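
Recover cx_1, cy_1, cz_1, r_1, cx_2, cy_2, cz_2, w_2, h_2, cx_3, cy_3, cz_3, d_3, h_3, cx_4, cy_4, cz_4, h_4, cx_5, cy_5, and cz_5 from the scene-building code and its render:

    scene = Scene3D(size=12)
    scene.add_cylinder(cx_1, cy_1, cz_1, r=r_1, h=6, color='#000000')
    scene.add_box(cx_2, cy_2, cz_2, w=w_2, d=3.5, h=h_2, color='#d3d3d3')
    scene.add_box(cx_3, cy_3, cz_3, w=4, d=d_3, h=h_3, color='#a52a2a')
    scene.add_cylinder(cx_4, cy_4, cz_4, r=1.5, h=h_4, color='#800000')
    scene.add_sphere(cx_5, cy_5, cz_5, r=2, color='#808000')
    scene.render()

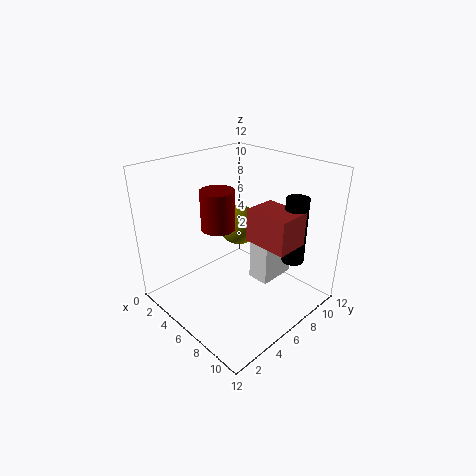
cx_1 = 8.5; cy_1 = 10.5; cz_1 = 3; r_1 = 1; cx_2 = 5.5; cy_2 = 8; cz_2 = 1; w_2 = 2; h_2 = 4.5; cx_3 = 5.5; cy_3 = 7.5; cz_3 = 5; d_3 = 3; h_3 = 3; cx_4 = 3.5; cy_4 = 6; cz_4 = 6; h_4 = 3.5; cx_5 = 2; cy_5 = 10; cz_5 = 4.5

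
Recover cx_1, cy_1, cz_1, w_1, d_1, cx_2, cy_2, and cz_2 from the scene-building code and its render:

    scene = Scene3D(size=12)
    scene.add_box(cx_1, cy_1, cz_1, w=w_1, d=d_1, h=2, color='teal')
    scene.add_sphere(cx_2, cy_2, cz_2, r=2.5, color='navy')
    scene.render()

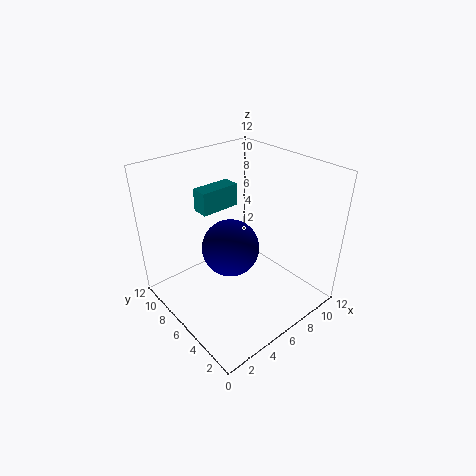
cx_1 = 4.5
cy_1 = 8.5
cz_1 = 7.5
w_1 = 3.5
d_1 = 1.5
cx_2 = 6
cy_2 = 7
cz_2 = 4.5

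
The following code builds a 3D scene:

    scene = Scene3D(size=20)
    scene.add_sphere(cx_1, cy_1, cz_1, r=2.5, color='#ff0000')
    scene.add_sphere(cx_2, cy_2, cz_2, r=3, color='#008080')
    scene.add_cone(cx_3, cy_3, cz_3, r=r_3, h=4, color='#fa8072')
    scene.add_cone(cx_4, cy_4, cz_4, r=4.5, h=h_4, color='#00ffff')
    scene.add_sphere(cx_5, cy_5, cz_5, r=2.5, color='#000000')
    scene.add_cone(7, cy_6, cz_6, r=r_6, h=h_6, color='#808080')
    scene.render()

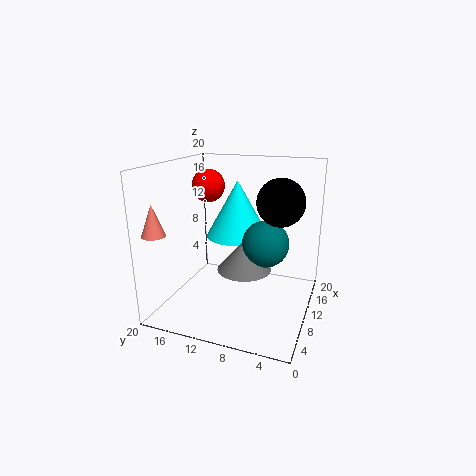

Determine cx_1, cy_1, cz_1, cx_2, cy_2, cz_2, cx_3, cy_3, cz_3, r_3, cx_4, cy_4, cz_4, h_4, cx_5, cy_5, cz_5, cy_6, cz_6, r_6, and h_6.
cx_1 = 14.5; cy_1 = 16.5; cz_1 = 16; cx_2 = 8; cy_2 = 5.5; cz_2 = 10.5; cx_3 = 2; cy_3 = 18; cz_3 = 12; r_3 = 1.5; cx_4 = 12.5; cy_4 = 11; cz_4 = 9.5; h_4 = 8; cx_5 = 2.5; cy_5 = 2.5; cz_5 = 17.5; cy_6 = 8; cz_6 = 7; r_6 = 3.5; h_6 = 4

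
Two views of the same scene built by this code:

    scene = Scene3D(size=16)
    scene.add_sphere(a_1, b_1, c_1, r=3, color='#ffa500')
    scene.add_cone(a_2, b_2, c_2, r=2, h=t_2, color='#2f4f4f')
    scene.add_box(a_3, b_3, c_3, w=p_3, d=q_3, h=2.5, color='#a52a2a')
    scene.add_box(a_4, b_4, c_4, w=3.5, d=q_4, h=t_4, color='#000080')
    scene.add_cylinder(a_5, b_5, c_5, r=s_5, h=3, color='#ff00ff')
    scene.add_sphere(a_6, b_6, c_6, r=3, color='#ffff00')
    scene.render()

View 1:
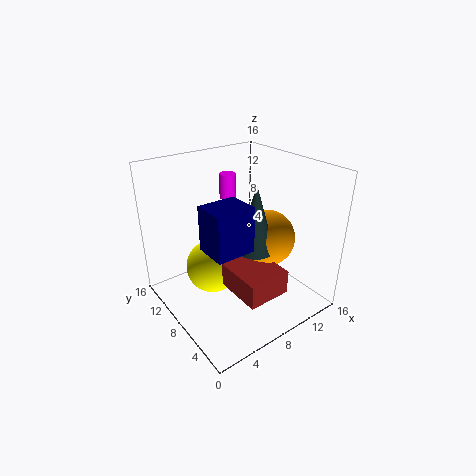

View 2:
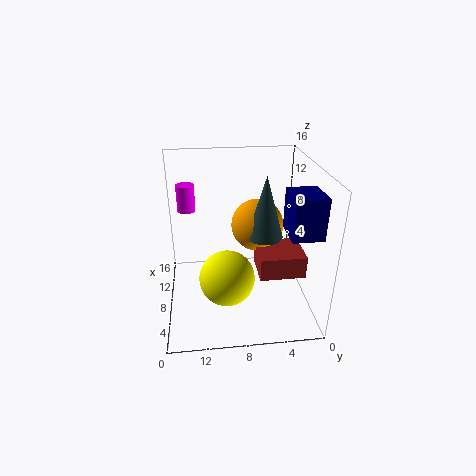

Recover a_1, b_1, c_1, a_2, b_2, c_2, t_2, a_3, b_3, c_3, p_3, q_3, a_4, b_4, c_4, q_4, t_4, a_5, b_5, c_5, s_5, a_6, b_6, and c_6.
a_1 = 10; b_1 = 5.5; c_1 = 8.5; a_2 = 8; b_2 = 5; c_2 = 8; t_2 = 7; a_3 = 4.5; b_3 = 1; c_3 = 4.5; p_3 = 4.5; q_3 = 5; a_4 = 1; b_4 = 1; c_4 = 11; q_4 = 3; t_4 = 4; a_5 = 10.5; b_5 = 13.5; c_5 = 10.5; s_5 = 1; a_6 = 5.5; b_6 = 9.5; c_6 = 4.5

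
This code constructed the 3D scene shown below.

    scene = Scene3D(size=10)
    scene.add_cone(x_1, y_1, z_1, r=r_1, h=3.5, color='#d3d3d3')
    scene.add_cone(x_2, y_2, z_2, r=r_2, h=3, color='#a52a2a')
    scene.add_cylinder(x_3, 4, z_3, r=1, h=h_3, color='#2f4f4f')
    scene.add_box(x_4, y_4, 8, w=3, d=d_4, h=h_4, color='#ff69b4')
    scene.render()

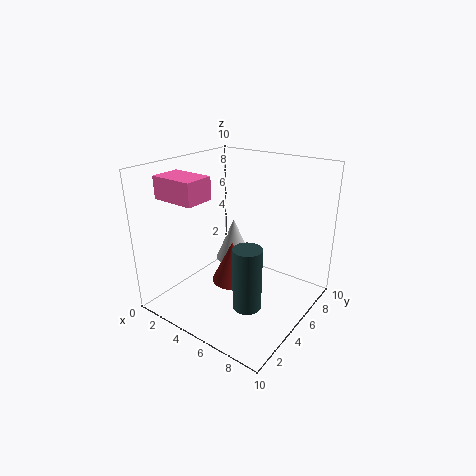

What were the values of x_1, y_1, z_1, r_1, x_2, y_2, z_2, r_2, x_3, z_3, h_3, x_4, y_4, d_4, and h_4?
x_1 = 2; y_1 = 8.5; z_1 = 1; r_1 = 1.5; x_2 = 4.5; y_2 = 5; z_2 = 1.5; r_2 = 1.5; x_3 = 6.5; z_3 = 0.5; h_3 = 4.5; x_4 = 1; y_4 = 1.5; d_4 = 2; h_4 = 1.5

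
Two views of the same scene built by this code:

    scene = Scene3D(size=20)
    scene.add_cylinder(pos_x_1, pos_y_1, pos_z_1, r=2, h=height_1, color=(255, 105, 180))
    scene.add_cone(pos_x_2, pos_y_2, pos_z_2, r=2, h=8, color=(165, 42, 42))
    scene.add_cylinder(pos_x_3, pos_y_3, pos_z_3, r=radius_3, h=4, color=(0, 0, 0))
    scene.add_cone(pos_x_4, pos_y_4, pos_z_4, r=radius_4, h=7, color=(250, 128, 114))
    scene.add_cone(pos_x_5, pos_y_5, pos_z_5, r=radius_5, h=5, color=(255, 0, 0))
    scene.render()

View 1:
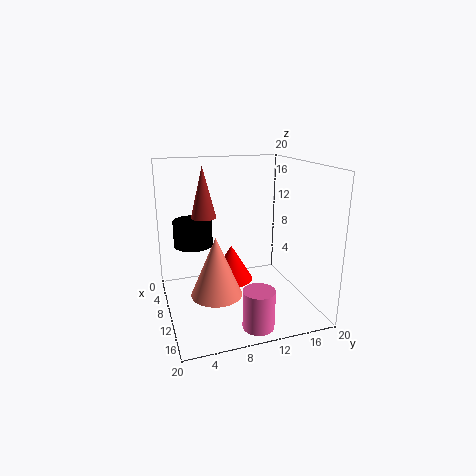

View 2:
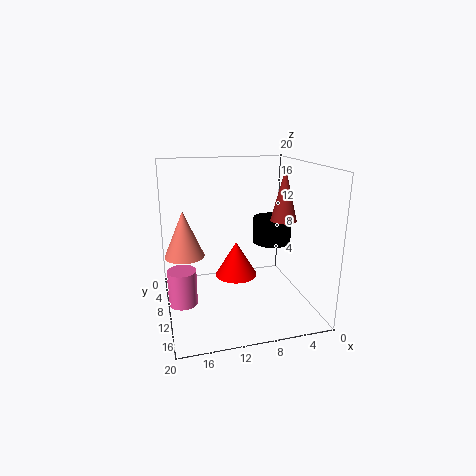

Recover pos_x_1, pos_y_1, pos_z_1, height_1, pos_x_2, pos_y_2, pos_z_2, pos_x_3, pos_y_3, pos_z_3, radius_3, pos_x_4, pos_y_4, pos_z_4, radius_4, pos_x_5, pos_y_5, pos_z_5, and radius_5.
pos_x_1 = 18
pos_y_1 = 10
pos_z_1 = 1
height_1 = 5
pos_x_2 = 2
pos_y_2 = 7
pos_z_2 = 11
pos_x_3 = 3
pos_y_3 = 5
pos_z_3 = 7
radius_3 = 3
pos_x_4 = 17
pos_y_4 = 5
pos_z_4 = 6
radius_4 = 3
pos_x_5 = 10
pos_y_5 = 9
pos_z_5 = 4
radius_5 = 3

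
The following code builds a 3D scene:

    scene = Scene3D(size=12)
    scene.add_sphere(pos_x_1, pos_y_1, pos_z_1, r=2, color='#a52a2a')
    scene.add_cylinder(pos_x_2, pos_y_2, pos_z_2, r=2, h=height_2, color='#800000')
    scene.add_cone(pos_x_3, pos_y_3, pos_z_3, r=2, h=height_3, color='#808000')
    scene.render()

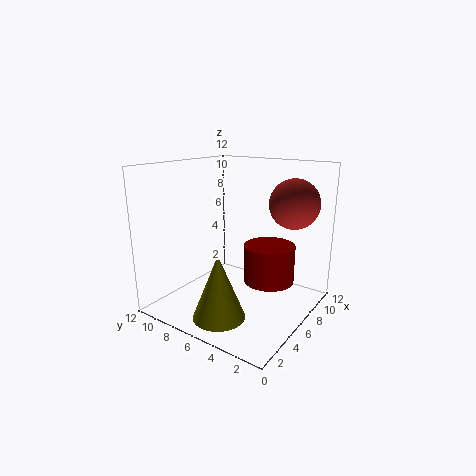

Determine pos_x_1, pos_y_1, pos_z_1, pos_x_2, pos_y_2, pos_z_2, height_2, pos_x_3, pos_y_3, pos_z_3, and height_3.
pos_x_1 = 8, pos_y_1 = 2, pos_z_1 = 9, pos_x_2 = 6, pos_y_2 = 3, pos_z_2 = 3, height_2 = 3, pos_x_3 = 2, pos_y_3 = 5, pos_z_3 = 1, height_3 = 5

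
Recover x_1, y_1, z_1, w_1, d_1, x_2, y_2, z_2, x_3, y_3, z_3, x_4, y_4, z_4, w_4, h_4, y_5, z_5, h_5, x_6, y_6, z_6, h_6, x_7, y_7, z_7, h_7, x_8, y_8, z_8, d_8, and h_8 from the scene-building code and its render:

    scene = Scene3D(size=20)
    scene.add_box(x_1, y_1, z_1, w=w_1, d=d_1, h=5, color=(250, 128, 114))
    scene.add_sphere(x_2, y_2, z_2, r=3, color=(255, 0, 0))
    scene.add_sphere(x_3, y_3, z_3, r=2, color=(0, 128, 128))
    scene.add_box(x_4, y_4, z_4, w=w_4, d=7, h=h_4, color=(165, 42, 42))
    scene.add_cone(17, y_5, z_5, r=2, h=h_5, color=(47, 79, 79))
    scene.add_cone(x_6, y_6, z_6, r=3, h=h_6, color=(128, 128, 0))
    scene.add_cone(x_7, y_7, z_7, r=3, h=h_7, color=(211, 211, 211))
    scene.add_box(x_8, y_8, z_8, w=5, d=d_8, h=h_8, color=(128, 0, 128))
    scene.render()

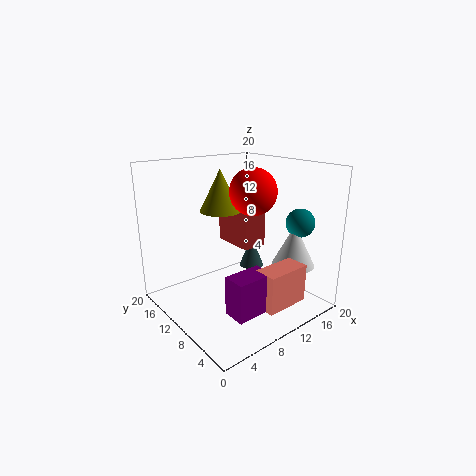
x_1 = 8; y_1 = 1; z_1 = 3; w_1 = 6; d_1 = 3; x_2 = 10; y_2 = 7; z_2 = 17; x_3 = 17; y_3 = 5; z_3 = 12; x_4 = 14; y_4 = 13; z_4 = 6; w_4 = 4; h_4 = 6; y_5 = 15; z_5 = 2; h_5 = 5; x_6 = 10; y_6 = 14; z_6 = 13; h_6 = 6; x_7 = 16; y_7 = 5; z_7 = 6; h_7 = 6; x_8 = 4; y_8 = 2; z_8 = 3; d_8 = 3; h_8 = 5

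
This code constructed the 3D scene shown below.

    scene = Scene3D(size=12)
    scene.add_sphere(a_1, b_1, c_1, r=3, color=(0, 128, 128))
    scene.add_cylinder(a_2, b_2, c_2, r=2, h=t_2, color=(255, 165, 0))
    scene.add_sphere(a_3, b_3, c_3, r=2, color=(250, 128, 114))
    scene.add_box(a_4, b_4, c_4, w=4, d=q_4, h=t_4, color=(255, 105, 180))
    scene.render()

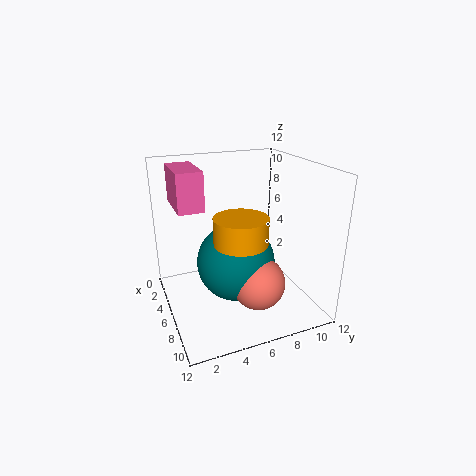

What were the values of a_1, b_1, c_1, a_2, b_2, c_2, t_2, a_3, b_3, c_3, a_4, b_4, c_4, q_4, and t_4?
a_1 = 8
b_1 = 5
c_1 = 5
a_2 = 9
b_2 = 5
c_2 = 7
t_2 = 2
a_3 = 10
b_3 = 6
c_3 = 4
a_4 = 3
b_4 = 1
c_4 = 9
q_4 = 2
t_4 = 3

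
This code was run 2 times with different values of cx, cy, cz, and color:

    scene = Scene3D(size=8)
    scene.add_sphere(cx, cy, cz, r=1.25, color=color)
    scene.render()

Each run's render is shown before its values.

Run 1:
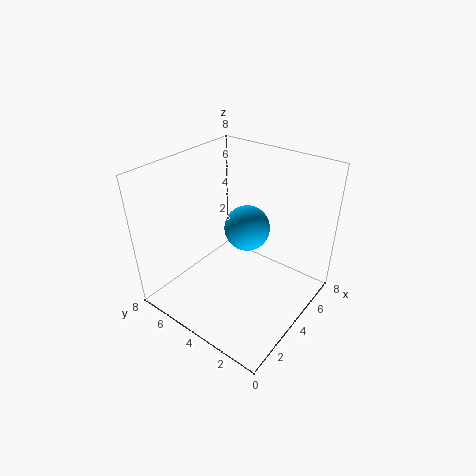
cx = 4.5
cy = 3.75
cz = 4.5
color = 'deepskyblue'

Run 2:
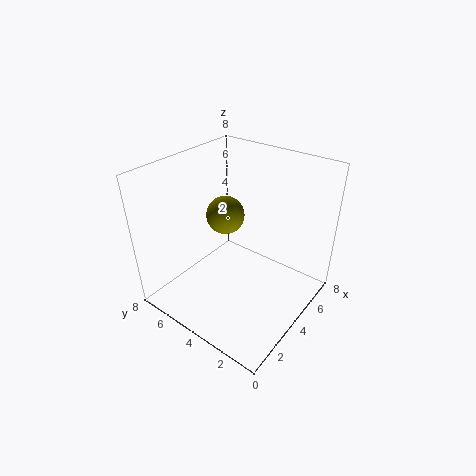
cx = 6.25
cy = 6.75
cz = 3.5
color = 'olive'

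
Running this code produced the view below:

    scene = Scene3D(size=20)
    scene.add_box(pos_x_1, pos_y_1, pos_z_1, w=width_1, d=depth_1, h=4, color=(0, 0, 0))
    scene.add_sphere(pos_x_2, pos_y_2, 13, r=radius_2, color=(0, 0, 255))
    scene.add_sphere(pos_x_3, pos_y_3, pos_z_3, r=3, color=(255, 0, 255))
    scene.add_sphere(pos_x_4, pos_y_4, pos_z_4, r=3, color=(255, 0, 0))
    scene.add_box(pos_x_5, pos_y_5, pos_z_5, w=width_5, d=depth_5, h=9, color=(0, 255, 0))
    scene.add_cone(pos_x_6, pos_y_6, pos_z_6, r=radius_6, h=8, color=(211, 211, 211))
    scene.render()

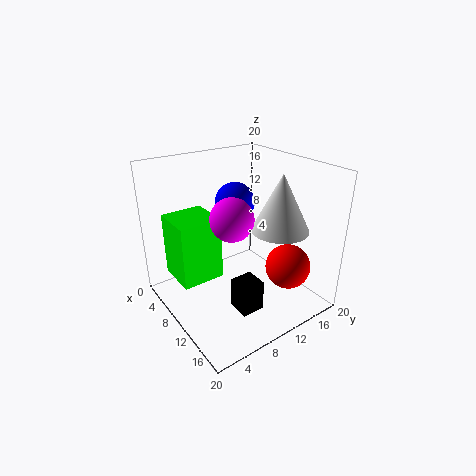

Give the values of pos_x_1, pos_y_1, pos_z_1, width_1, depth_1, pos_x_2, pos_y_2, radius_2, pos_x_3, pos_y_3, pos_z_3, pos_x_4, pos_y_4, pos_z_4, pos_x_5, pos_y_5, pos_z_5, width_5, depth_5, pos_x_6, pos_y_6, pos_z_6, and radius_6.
pos_x_1 = 14, pos_y_1 = 6, pos_z_1 = 3, width_1 = 3, depth_1 = 3, pos_x_2 = 5, pos_y_2 = 13, radius_2 = 3, pos_x_3 = 10, pos_y_3 = 9, pos_z_3 = 13, pos_x_4 = 16, pos_y_4 = 14, pos_z_4 = 7, pos_x_5 = 3, pos_y_5 = 2, pos_z_5 = 4, width_5 = 6, depth_5 = 6, pos_x_6 = 13, pos_y_6 = 15, pos_z_6 = 11, radius_6 = 4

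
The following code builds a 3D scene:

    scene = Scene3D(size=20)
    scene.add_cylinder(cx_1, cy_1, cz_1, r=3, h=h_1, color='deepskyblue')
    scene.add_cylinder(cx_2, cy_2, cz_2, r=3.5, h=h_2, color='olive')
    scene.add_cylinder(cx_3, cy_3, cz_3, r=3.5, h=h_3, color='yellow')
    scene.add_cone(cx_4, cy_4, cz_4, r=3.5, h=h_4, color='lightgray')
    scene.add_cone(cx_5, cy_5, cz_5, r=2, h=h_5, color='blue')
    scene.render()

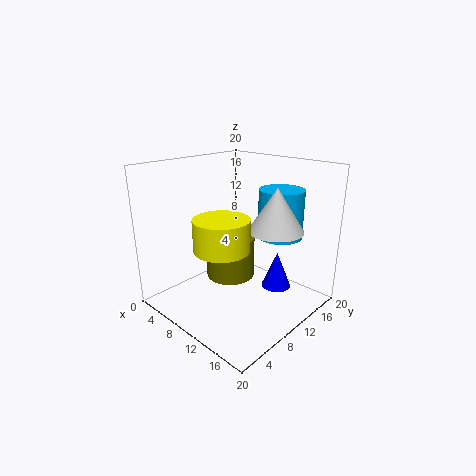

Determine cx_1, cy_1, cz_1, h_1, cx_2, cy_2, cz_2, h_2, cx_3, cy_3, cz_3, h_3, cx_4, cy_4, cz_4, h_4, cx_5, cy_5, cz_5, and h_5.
cx_1 = 14.5
cy_1 = 13.5
cz_1 = 10.5
h_1 = 6.5
cx_2 = 8
cy_2 = 10.5
cz_2 = 3.5
h_2 = 6
cx_3 = 12
cy_3 = 5
cz_3 = 10.5
h_3 = 4
cx_4 = 16
cy_4 = 10.5
cz_4 = 12.5
h_4 = 5.5
cx_5 = 15
cy_5 = 12.5
cz_5 = 3.5
h_5 = 5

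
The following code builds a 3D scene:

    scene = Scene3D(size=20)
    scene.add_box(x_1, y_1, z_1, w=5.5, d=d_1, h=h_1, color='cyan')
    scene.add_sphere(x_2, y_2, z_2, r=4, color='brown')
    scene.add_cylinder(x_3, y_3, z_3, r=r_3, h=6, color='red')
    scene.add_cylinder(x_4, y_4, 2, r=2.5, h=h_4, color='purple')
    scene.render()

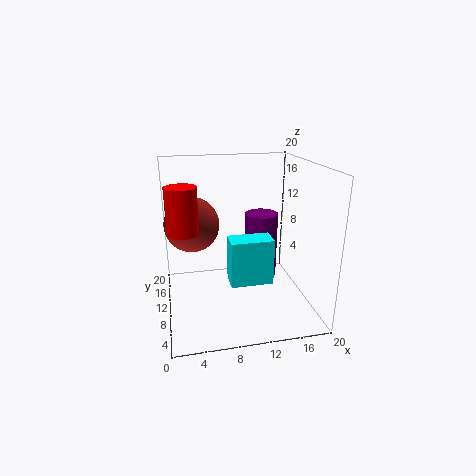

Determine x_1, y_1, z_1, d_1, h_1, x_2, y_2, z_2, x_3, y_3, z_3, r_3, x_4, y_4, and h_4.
x_1 = 8, y_1 = 4.5, z_1 = 5.5, d_1 = 3, h_1 = 6, x_2 = 4, y_2 = 14, z_2 = 11, x_3 = 2.5, y_3 = 8, z_3 = 12, r_3 = 2, x_4 = 14.5, y_4 = 14, h_4 = 10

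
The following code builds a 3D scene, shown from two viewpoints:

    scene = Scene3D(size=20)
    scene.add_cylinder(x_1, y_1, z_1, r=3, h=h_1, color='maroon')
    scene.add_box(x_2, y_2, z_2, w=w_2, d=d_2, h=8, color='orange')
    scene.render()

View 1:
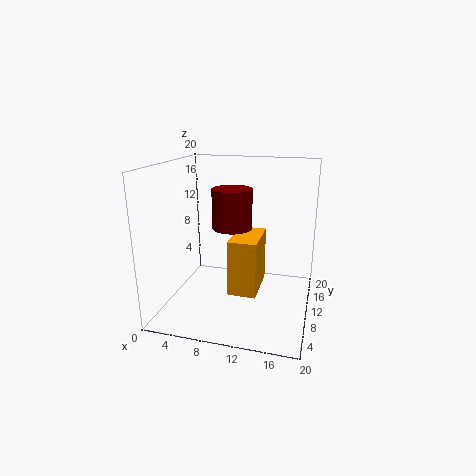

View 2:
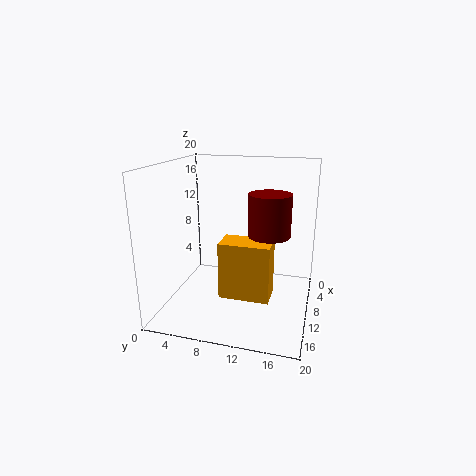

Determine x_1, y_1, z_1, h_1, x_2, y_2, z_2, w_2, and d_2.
x_1 = 8; y_1 = 14; z_1 = 10; h_1 = 6; x_2 = 9; y_2 = 8; z_2 = 2; w_2 = 4; d_2 = 7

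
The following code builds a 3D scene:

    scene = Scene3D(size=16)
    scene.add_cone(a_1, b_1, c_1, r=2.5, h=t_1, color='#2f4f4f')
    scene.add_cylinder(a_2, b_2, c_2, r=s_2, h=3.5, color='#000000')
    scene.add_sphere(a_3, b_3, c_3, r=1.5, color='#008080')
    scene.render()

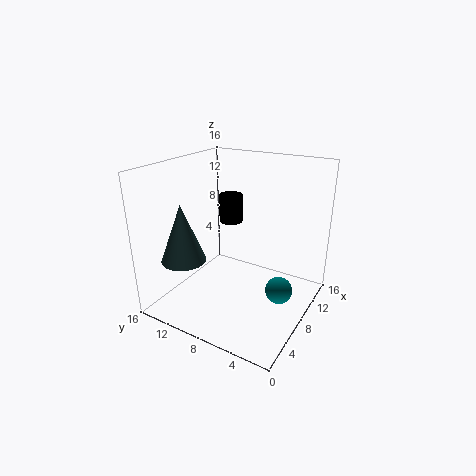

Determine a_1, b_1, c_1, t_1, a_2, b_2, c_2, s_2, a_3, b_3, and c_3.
a_1 = 4.5
b_1 = 13
c_1 = 5.5
t_1 = 6.5
a_2 = 13
b_2 = 12
c_2 = 7.5
s_2 = 1.5
a_3 = 8.5
b_3 = 3
c_3 = 2.5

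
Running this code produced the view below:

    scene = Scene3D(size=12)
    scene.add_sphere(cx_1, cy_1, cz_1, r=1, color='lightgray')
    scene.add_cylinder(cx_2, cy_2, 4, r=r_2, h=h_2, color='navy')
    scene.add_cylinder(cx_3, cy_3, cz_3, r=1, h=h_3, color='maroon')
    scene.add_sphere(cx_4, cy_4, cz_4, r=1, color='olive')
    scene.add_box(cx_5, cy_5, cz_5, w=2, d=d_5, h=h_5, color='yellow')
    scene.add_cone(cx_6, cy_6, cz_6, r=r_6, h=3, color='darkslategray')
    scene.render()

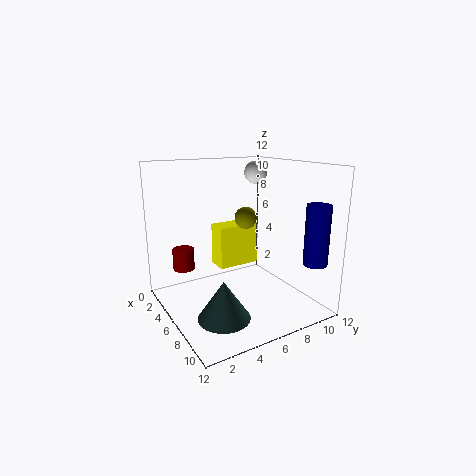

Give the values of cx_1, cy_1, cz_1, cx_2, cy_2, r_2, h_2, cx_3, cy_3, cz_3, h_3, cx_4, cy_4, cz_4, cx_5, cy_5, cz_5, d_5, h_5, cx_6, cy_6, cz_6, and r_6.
cx_1 = 4
cy_1 = 9
cz_1 = 11
cx_2 = 10
cy_2 = 11
r_2 = 1
h_2 = 5
cx_3 = 1
cy_3 = 3
cz_3 = 2
h_3 = 2
cx_4 = 4
cy_4 = 8
cz_4 = 7
cx_5 = 1
cy_5 = 6
cz_5 = 2
d_5 = 4
h_5 = 4
cx_6 = 9
cy_6 = 3
cz_6 = 1
r_6 = 2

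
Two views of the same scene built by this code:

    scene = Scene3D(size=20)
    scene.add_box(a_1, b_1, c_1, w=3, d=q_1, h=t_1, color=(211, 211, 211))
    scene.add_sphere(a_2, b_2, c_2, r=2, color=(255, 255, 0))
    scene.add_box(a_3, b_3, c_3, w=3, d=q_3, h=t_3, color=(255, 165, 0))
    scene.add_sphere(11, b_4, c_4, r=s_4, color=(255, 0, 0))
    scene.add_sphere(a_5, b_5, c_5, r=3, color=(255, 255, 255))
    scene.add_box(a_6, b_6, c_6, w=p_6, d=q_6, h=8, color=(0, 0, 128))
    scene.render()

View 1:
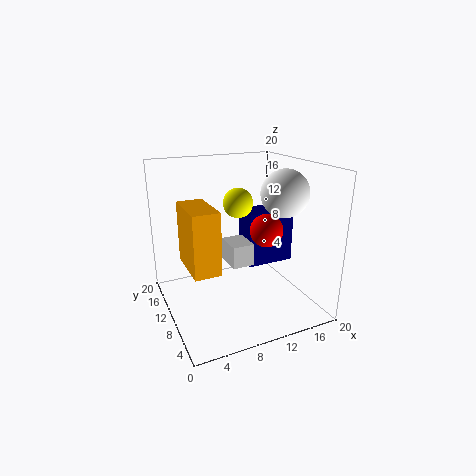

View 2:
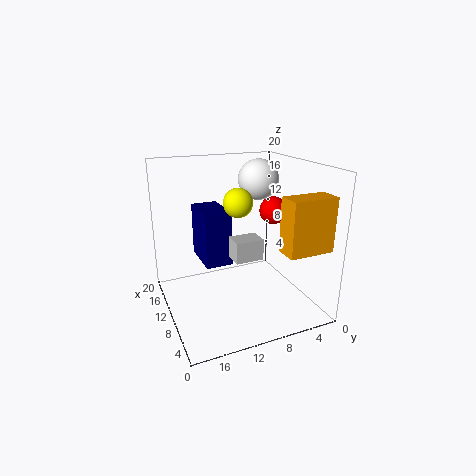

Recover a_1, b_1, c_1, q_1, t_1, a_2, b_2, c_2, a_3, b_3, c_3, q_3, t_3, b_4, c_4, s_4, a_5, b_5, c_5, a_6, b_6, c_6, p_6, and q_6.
a_1 = 8
b_1 = 7
c_1 = 7
q_1 = 4
t_1 = 3
a_2 = 10
b_2 = 10
c_2 = 15
a_3 = 1
b_3 = 1
c_3 = 10
q_3 = 6
t_3 = 7
b_4 = 4
c_4 = 13
s_4 = 2
a_5 = 14
b_5 = 5
c_5 = 17
a_6 = 12
b_6 = 10
c_6 = 5
p_6 = 7
q_6 = 4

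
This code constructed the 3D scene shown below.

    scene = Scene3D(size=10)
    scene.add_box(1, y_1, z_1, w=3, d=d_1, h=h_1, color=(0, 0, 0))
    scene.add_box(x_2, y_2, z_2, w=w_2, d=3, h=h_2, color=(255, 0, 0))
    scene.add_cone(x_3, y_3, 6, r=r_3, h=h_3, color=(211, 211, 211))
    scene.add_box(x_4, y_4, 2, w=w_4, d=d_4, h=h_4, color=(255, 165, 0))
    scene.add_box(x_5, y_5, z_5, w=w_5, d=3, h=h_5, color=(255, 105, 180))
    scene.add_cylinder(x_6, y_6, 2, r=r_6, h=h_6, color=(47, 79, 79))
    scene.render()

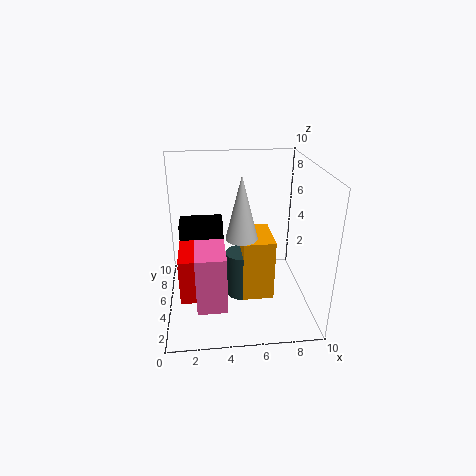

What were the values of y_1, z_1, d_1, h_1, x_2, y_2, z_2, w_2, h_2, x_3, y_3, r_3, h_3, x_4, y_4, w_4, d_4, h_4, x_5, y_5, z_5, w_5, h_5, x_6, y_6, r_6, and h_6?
y_1 = 5
z_1 = 4
d_1 = 2
h_1 = 2
x_2 = 1
y_2 = 2
z_2 = 2
w_2 = 1
h_2 = 3
x_3 = 5
y_3 = 3
r_3 = 1
h_3 = 4
x_4 = 5
y_4 = 2
w_4 = 2
d_4 = 3
h_4 = 4
x_5 = 2
y_5 = 2
z_5 = 1
w_5 = 2
h_5 = 4
x_6 = 5
y_6 = 3
r_6 = 1
h_6 = 3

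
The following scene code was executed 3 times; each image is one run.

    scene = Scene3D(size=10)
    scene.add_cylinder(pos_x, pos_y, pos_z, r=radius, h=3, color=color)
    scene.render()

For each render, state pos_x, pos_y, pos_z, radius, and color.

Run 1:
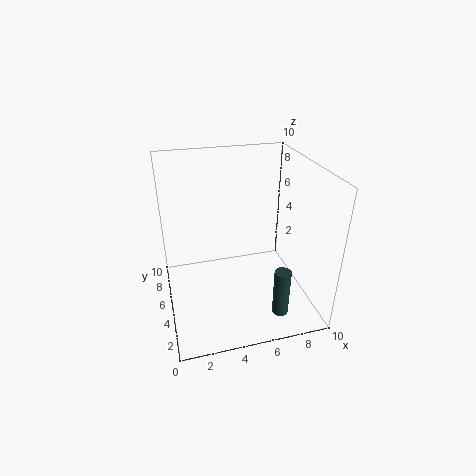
pos_x = 6.5
pos_y = 0.5
pos_z = 2
radius = 0.5
color = 'darkslategray'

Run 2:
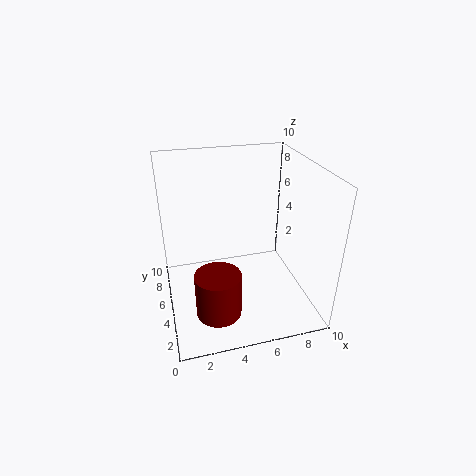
pos_x = 3
pos_y = 2.5
pos_z = 1
radius = 1.5
color = 'maroon'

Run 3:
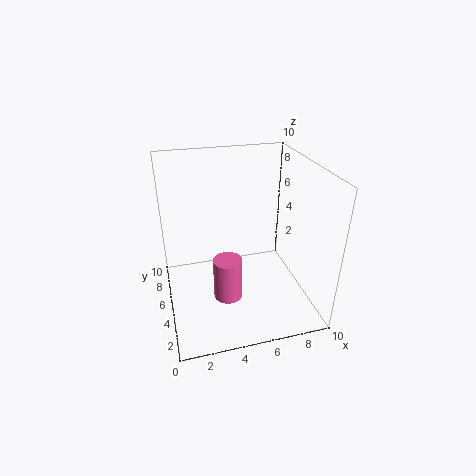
pos_x = 4
pos_y = 4
pos_z = 1
radius = 1
color = 'hotpink'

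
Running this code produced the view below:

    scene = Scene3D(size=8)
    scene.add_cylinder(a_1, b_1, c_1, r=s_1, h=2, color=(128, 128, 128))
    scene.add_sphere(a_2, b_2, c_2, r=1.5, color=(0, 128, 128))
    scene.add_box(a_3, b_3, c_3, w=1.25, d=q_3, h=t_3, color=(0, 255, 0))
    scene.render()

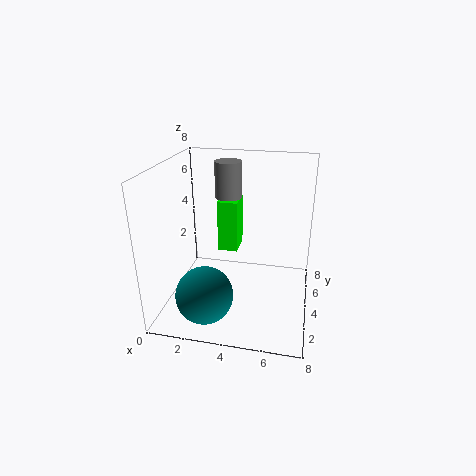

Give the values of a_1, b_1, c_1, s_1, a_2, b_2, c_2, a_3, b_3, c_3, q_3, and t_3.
a_1 = 3.25; b_1 = 5; c_1 = 6; s_1 = 0.75; a_2 = 2.75; b_2 = 1.5; c_2 = 1.75; a_3 = 2.25; b_3 = 6; c_3 = 2; q_3 = 1.75; t_3 = 3.25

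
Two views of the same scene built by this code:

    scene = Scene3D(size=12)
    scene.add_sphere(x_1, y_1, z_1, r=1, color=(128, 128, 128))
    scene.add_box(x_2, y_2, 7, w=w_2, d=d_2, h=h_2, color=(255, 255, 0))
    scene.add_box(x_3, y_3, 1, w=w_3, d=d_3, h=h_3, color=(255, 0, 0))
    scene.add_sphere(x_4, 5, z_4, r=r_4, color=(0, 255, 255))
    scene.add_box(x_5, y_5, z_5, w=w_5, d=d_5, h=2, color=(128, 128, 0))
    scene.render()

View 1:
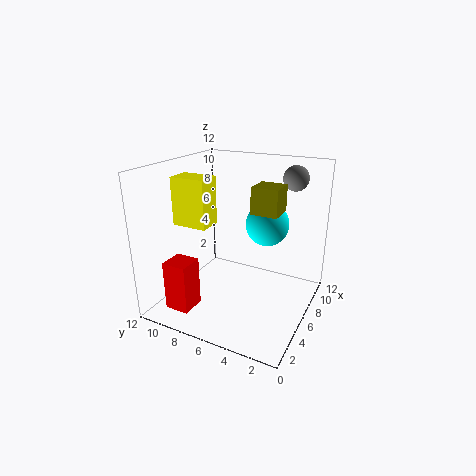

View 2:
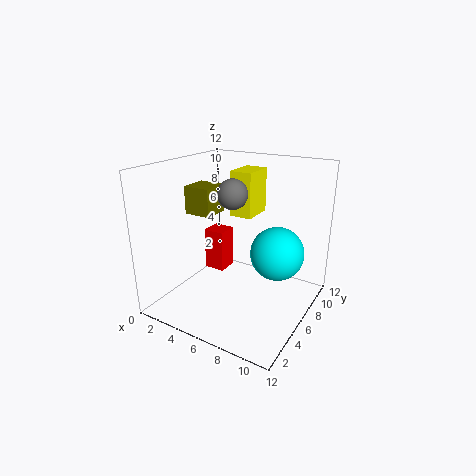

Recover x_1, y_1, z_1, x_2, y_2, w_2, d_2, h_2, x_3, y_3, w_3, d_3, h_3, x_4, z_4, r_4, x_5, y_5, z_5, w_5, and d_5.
x_1 = 8
y_1 = 2
z_1 = 11
x_2 = 4
y_2 = 8
w_2 = 2
d_2 = 3
h_2 = 4
x_3 = 1
y_3 = 8
w_3 = 2
d_3 = 2
h_3 = 4
x_4 = 10
z_4 = 6
r_4 = 2
x_5 = 4
y_5 = 2
z_5 = 9
w_5 = 2
d_5 = 2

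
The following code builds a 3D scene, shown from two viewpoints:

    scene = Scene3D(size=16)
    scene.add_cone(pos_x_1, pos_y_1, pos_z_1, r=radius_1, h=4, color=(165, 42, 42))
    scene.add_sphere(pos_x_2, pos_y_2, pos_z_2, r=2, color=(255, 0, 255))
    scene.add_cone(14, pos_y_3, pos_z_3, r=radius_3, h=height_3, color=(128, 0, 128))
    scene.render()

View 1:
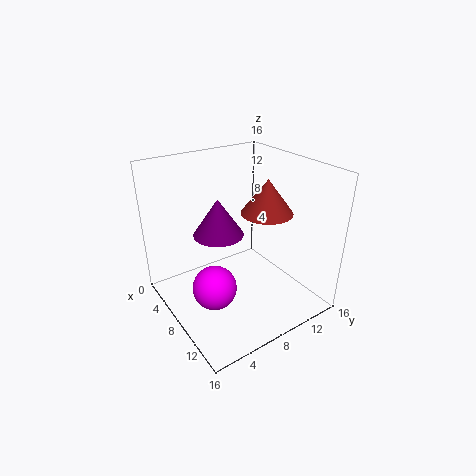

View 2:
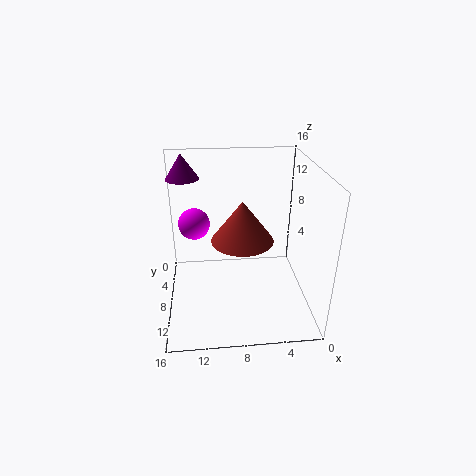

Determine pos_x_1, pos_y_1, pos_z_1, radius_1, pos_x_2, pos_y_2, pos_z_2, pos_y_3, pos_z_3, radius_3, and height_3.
pos_x_1 = 8; pos_y_1 = 12; pos_z_1 = 10; radius_1 = 3; pos_x_2 = 13; pos_y_2 = 2; pos_z_2 = 7; pos_y_3 = 2; pos_z_3 = 13; radius_3 = 2; height_3 = 3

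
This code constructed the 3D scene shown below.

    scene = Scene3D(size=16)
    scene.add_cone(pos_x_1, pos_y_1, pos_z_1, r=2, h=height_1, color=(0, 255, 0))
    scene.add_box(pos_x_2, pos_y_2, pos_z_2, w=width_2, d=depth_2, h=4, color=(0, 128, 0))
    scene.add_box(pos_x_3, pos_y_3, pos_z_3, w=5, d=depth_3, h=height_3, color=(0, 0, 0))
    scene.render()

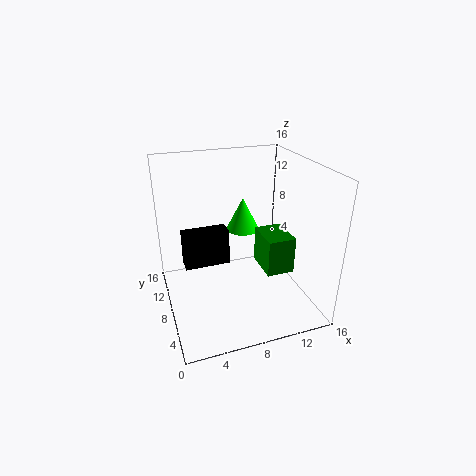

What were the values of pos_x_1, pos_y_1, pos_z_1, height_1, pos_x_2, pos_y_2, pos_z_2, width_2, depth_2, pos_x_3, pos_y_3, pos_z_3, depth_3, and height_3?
pos_x_1 = 10, pos_y_1 = 12, pos_z_1 = 7, height_1 = 4, pos_x_2 = 10, pos_y_2 = 4, pos_z_2 = 5, width_2 = 3, depth_2 = 4, pos_x_3 = 2, pos_y_3 = 8, pos_z_3 = 5, depth_3 = 2, height_3 = 4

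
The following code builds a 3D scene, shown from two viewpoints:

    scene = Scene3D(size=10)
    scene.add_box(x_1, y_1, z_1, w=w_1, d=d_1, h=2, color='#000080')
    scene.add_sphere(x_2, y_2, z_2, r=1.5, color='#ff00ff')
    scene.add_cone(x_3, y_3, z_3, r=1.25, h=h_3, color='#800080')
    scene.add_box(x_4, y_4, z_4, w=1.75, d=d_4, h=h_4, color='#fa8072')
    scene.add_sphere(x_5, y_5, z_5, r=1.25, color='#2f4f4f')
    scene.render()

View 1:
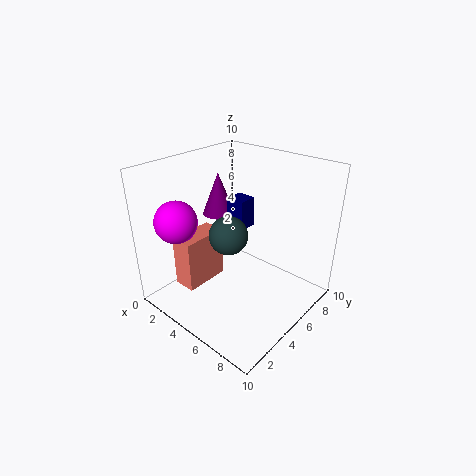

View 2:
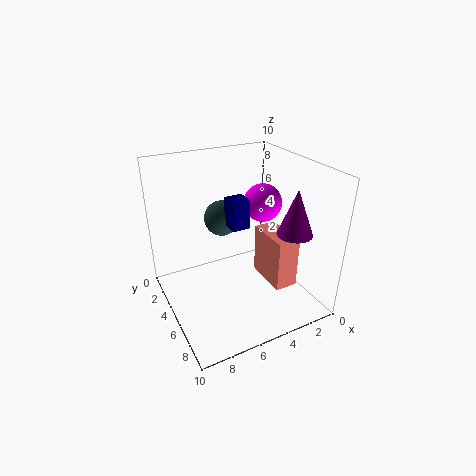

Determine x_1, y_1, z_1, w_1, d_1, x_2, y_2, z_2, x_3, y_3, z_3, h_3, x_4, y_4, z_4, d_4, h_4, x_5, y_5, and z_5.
x_1 = 4.5, y_1 = 4.5, z_1 = 6, w_1 = 1.25, d_1 = 1.25, x_2 = 1.5, y_2 = 2.5, z_2 = 6, x_3 = 1.5, y_3 = 6.75, z_3 = 5.25, h_3 = 3.25, x_4 = 0.5, y_4 = 2.75, z_4 = 0.25, d_4 = 3.5, h_4 = 4, x_5 = 5.5, y_5 = 3.5, z_5 = 6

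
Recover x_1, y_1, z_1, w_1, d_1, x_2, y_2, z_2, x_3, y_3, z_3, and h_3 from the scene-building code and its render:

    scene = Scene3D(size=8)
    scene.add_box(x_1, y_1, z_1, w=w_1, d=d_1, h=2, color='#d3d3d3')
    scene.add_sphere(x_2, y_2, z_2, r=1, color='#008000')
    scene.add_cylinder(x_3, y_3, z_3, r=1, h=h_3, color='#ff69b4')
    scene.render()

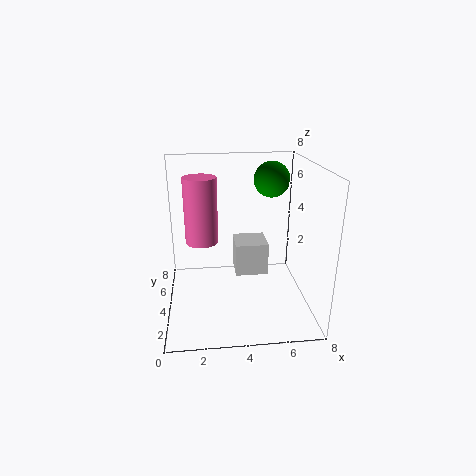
x_1 = 4
y_1 = 5
z_1 = 1
w_1 = 2
d_1 = 2
x_2 = 6
y_2 = 5
z_2 = 7
x_3 = 2
y_3 = 6
z_3 = 3
h_3 = 4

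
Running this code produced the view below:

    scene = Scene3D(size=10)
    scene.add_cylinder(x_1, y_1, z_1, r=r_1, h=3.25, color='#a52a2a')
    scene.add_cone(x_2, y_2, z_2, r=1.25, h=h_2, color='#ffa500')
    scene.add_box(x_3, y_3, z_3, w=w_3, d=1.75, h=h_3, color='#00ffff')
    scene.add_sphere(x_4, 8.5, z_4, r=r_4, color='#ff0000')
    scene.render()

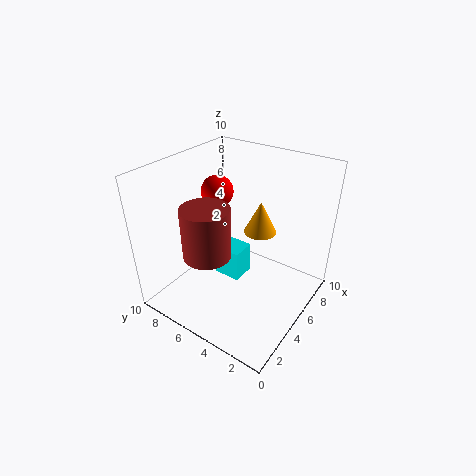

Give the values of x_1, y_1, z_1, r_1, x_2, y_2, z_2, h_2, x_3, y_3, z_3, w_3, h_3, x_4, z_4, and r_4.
x_1 = 2, y_1 = 5.25, z_1 = 5.25, r_1 = 1.5, x_2 = 8, y_2 = 5, z_2 = 4, h_2 = 2.5, x_3 = 2.75, y_3 = 3.5, z_3 = 3.5, w_3 = 1.5, h_3 = 2, x_4 = 7.25, z_4 = 6.75, r_4 = 1.25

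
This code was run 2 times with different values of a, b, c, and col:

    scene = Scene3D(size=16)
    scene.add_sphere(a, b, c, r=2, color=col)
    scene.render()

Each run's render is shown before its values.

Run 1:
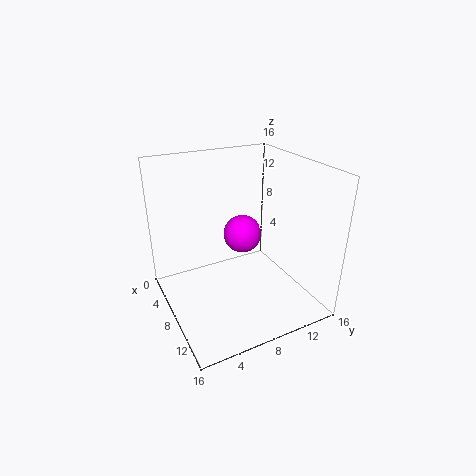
a = 9, b = 8, c = 9, col = 'magenta'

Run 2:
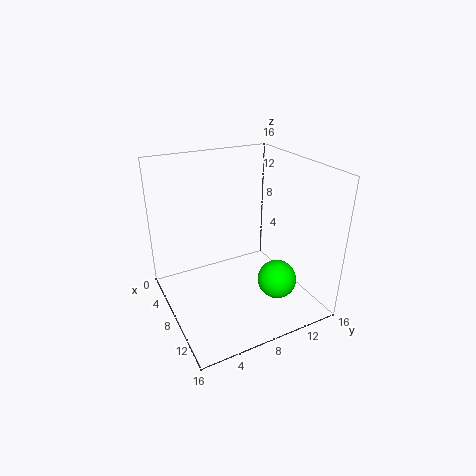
a = 13, b = 10, c = 5, col = 'lime'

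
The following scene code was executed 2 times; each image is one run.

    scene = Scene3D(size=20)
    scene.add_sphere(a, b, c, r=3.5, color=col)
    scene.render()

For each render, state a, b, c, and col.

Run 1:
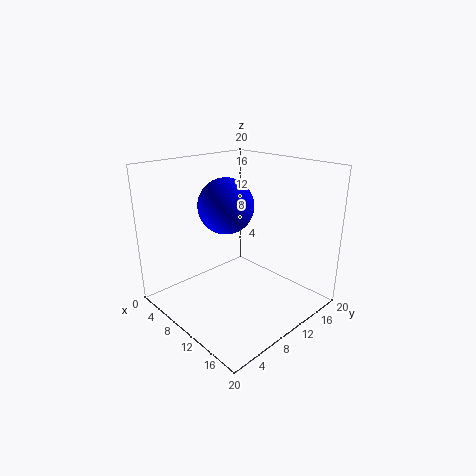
a = 11; b = 7; c = 15.5; col = 'blue'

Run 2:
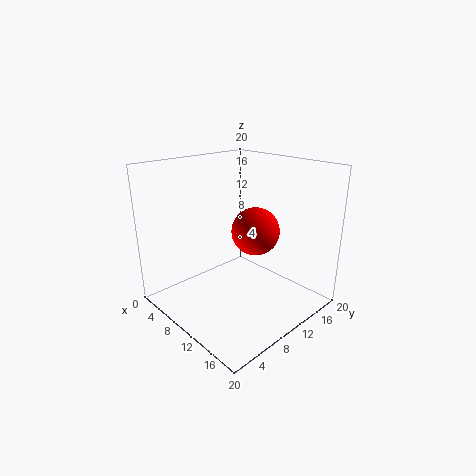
a = 10; b = 13.5; c = 10; col = 'red'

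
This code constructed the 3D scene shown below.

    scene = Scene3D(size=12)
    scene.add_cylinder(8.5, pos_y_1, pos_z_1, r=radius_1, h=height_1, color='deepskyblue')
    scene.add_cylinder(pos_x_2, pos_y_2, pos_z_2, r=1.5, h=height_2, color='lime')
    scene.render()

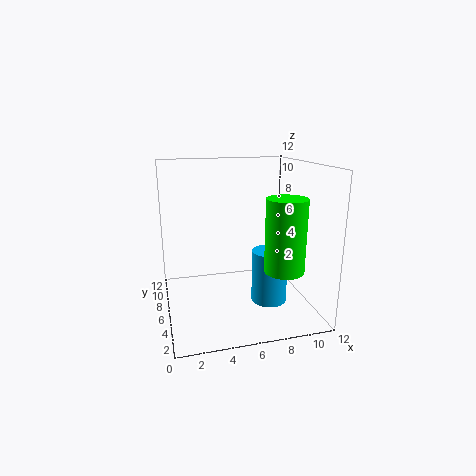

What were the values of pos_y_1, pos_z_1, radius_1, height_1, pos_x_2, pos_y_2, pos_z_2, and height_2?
pos_y_1 = 5, pos_z_1 = 0.5, radius_1 = 1.5, height_1 = 4.5, pos_x_2 = 8.5, pos_y_2 = 2, pos_z_2 = 4.5, height_2 = 5.5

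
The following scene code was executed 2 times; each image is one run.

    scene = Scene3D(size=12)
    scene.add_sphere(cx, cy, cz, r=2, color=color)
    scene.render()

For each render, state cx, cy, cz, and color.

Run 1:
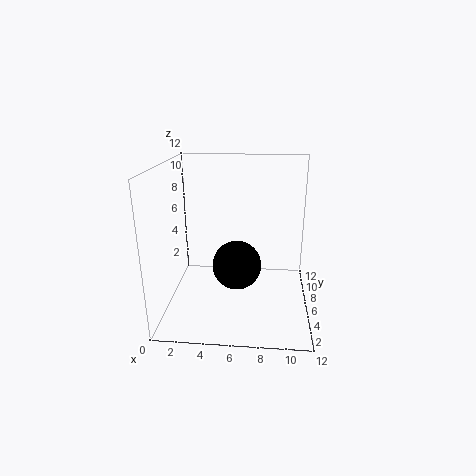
cx = 6; cy = 5; cz = 4; color = 'black'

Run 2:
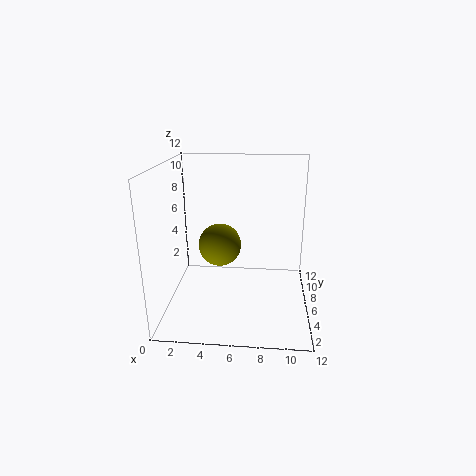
cx = 4; cy = 9; cz = 4; color = 'olive'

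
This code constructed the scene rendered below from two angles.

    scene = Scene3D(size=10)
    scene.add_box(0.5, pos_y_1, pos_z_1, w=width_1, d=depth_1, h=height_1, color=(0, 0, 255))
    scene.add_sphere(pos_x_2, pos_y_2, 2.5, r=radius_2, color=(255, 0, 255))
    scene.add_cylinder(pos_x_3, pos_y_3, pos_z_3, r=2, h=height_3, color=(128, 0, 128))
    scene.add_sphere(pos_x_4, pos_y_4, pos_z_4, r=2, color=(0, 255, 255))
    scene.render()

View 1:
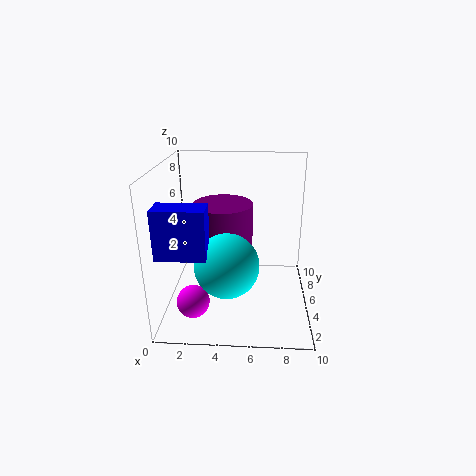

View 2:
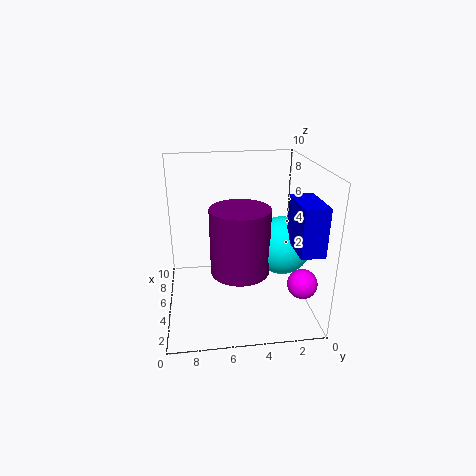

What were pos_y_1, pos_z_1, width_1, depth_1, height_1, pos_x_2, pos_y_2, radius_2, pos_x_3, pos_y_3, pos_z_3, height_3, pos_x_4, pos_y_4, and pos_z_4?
pos_y_1 = 0.5, pos_z_1 = 5.5, width_1 = 3, depth_1 = 1.5, height_1 = 3, pos_x_2 = 2.5, pos_y_2 = 1, radius_2 = 1, pos_x_3 = 4, pos_y_3 = 5, pos_z_3 = 3, height_3 = 4.5, pos_x_4 = 4.5, pos_y_4 = 2, pos_z_4 = 4.5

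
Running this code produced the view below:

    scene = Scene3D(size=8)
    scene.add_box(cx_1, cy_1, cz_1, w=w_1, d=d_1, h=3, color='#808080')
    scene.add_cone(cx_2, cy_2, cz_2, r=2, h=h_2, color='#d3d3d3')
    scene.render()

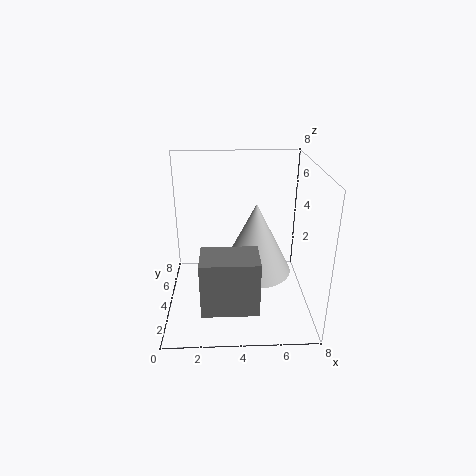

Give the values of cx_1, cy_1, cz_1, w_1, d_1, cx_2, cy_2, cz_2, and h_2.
cx_1 = 2, cy_1 = 1, cz_1 = 1, w_1 = 3, d_1 = 2, cx_2 = 5, cy_2 = 4, cz_2 = 2, h_2 = 4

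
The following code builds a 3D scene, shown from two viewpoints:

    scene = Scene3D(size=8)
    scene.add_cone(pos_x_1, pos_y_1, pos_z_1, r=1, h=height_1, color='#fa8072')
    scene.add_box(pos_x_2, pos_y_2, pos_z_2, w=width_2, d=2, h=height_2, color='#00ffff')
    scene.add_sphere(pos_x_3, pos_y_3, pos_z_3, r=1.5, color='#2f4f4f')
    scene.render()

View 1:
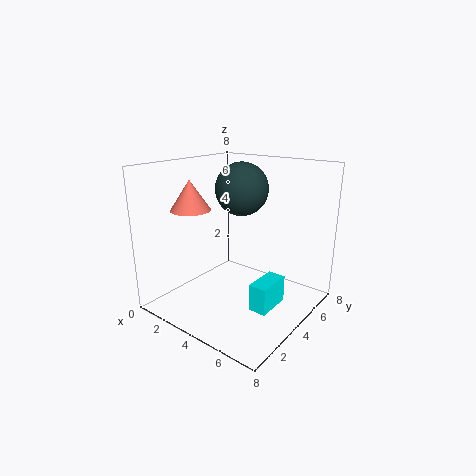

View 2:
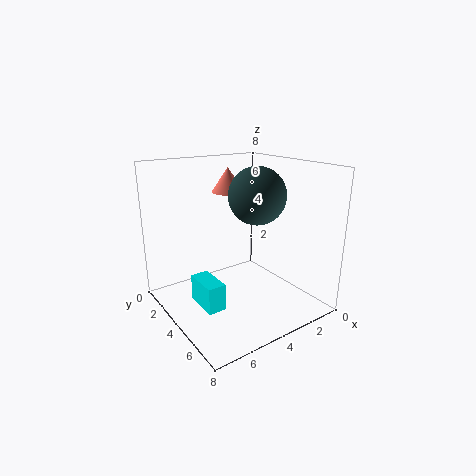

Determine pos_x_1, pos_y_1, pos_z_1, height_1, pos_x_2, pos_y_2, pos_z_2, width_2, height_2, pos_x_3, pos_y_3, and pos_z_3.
pos_x_1 = 3, pos_y_1 = 1.5, pos_z_1 = 6, height_1 = 1.5, pos_x_2 = 5.5, pos_y_2 = 3, pos_z_2 = 0.5, width_2 = 1, height_2 = 1.5, pos_x_3 = 3.5, pos_y_3 = 5, pos_z_3 = 6.5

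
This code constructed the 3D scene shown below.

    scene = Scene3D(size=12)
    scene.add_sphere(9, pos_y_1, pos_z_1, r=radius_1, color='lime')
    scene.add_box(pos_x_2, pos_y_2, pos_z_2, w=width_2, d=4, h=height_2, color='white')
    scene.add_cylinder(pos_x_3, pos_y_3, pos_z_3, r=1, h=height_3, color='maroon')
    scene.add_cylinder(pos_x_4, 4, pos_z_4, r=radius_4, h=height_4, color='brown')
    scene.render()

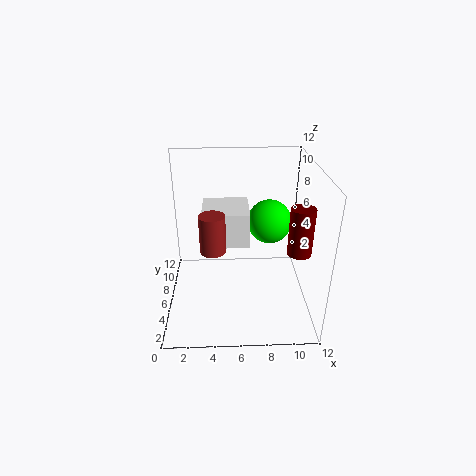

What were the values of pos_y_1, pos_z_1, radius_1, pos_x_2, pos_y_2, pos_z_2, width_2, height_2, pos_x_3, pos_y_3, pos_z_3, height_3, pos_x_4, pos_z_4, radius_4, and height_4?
pos_y_1 = 9
pos_z_1 = 6
radius_1 = 2
pos_x_2 = 3
pos_y_2 = 6
pos_z_2 = 5
width_2 = 4
height_2 = 3
pos_x_3 = 11
pos_y_3 = 5
pos_z_3 = 5
height_3 = 4
pos_x_4 = 4
pos_z_4 = 6
radius_4 = 1
height_4 = 3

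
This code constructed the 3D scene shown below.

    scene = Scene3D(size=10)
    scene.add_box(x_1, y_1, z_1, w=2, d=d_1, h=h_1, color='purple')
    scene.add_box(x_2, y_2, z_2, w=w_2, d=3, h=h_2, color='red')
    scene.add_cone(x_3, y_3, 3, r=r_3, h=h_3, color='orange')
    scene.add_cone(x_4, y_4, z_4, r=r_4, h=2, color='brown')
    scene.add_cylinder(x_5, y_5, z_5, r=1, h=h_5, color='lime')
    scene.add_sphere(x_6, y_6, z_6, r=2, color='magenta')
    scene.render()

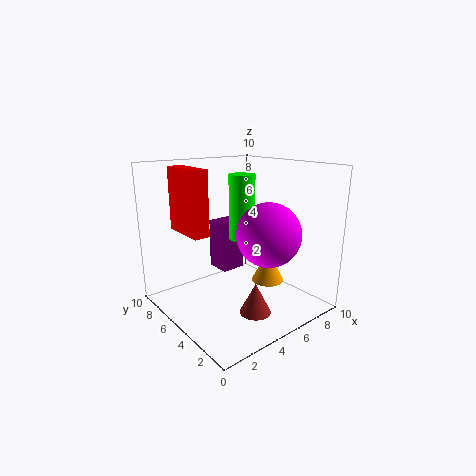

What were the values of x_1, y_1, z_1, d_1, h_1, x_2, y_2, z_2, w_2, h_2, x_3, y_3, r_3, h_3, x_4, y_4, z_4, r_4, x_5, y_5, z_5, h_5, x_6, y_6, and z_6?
x_1 = 6
y_1 = 8
z_1 = 1
d_1 = 2
h_1 = 4
x_2 = 1
y_2 = 4
z_2 = 6
w_2 = 1
h_2 = 4
x_3 = 5
y_3 = 2
r_3 = 1
h_3 = 2
x_4 = 4
y_4 = 2
z_4 = 1
r_4 = 1
x_5 = 7
y_5 = 7
z_5 = 4
h_5 = 5
x_6 = 5
y_6 = 2
z_6 = 6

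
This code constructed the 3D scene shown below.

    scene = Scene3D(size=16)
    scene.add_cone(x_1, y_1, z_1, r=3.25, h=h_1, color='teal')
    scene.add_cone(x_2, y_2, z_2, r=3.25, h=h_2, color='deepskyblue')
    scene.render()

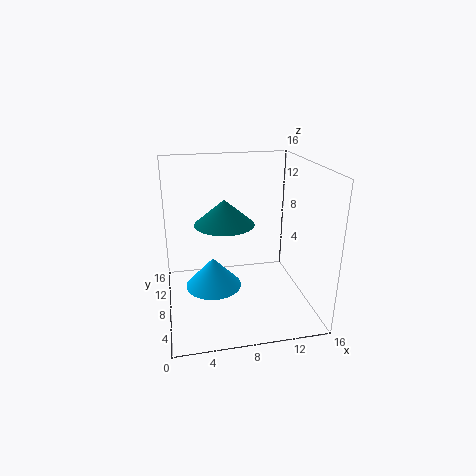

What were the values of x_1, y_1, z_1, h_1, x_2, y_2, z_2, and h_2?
x_1 = 6.5; y_1 = 8; z_1 = 9.75; h_1 = 2.75; x_2 = 5.25; y_2 = 9; z_2 = 1.75; h_2 = 3.5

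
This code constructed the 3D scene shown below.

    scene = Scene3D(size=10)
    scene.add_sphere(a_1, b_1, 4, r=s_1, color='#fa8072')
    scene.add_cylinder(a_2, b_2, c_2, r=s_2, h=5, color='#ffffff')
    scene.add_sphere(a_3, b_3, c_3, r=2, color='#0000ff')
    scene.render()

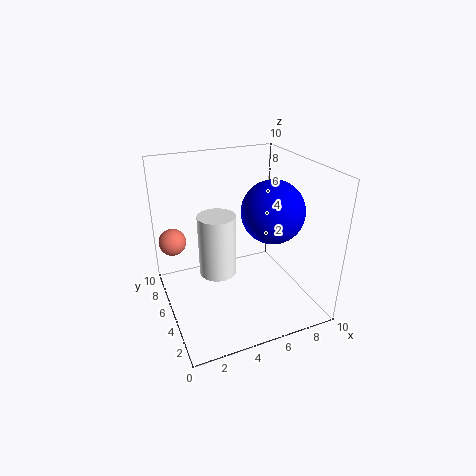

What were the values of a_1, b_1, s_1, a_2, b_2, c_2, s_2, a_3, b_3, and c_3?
a_1 = 1; b_1 = 8; s_1 = 1; a_2 = 4.5; b_2 = 8; c_2 = 0.5; s_2 = 1.5; a_3 = 6.5; b_3 = 3; c_3 = 7.5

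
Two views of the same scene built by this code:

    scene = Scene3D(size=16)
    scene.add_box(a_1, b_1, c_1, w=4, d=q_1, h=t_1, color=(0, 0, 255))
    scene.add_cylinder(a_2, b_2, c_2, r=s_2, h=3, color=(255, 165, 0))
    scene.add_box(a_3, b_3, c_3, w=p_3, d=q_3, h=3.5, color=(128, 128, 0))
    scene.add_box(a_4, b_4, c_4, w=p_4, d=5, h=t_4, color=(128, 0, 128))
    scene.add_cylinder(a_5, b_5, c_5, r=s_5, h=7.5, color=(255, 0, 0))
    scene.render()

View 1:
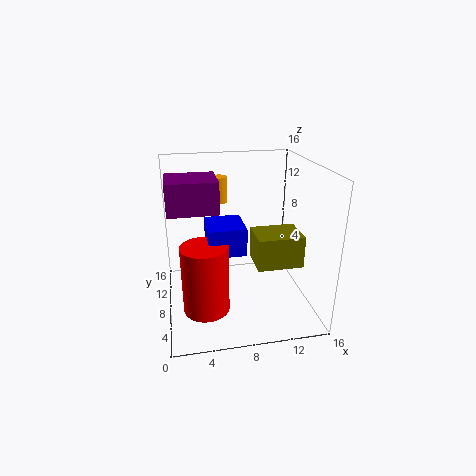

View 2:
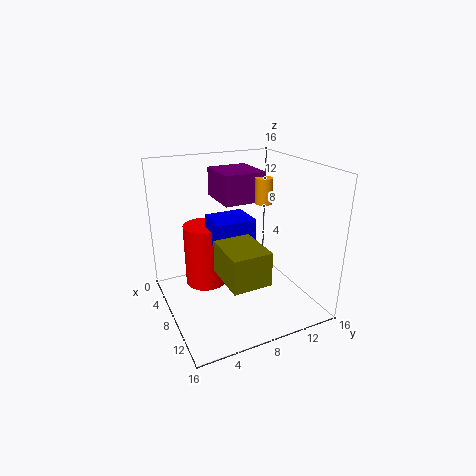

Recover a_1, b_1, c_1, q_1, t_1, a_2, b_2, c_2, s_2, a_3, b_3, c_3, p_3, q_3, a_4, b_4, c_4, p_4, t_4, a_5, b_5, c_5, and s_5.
a_1 = 4.5
b_1 = 5.5
c_1 = 7
q_1 = 4.5
t_1 = 3
a_2 = 6.5
b_2 = 12
c_2 = 11
s_2 = 1
a_3 = 9.5
b_3 = 4.5
c_3 = 5.5
p_3 = 5
q_3 = 4
a_4 = 0.5
b_4 = 7.5
c_4 = 11
p_4 = 5.5
t_4 = 3.5
a_5 = 4
b_5 = 5.5
c_5 = 1
s_5 = 2.5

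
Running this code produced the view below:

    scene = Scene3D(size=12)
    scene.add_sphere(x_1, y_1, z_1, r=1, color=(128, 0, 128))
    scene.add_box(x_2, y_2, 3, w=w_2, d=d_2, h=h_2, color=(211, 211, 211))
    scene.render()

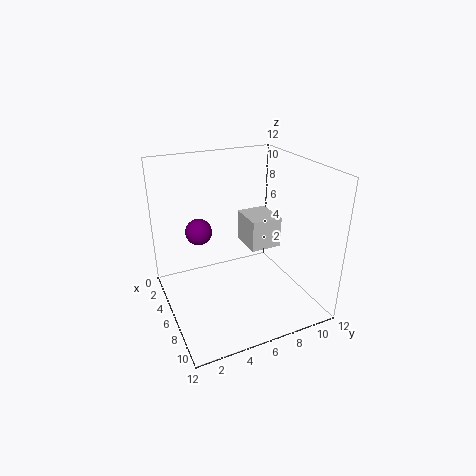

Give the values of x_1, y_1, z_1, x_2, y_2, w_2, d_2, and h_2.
x_1 = 6.5; y_1 = 2.5; z_1 = 7.5; x_2 = 0.5; y_2 = 8.5; w_2 = 3.5; d_2 = 3; h_2 = 3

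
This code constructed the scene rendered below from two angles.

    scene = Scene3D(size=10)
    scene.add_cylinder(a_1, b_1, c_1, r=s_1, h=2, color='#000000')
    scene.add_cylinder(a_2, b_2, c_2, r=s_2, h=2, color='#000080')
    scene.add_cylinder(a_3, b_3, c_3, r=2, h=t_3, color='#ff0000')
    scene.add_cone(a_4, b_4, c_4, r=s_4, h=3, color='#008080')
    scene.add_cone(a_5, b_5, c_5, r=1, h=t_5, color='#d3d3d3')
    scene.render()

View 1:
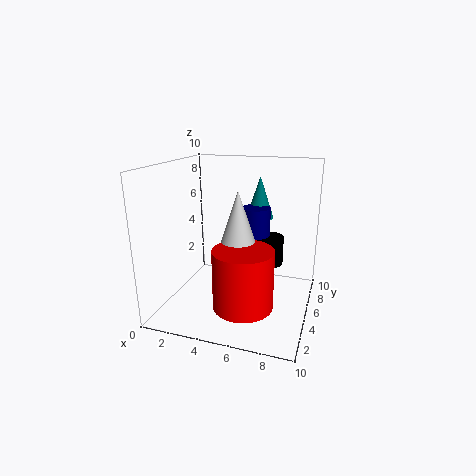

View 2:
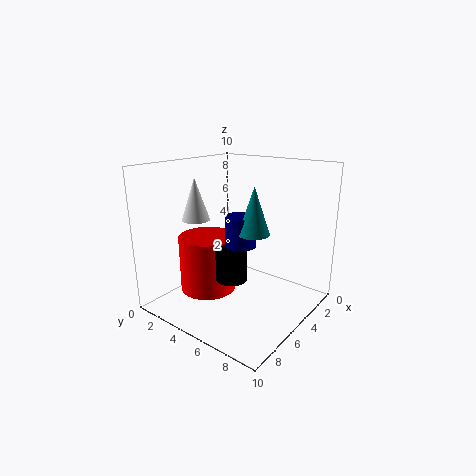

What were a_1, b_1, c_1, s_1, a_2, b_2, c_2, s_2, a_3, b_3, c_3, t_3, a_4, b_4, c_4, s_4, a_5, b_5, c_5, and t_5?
a_1 = 7
b_1 = 6
c_1 = 3
s_1 = 1
a_2 = 6
b_2 = 6
c_2 = 5
s_2 = 1
a_3 = 6
b_3 = 3
c_3 = 1
t_3 = 4
a_4 = 6
b_4 = 7
c_4 = 6
s_4 = 1
a_5 = 6
b_5 = 2
c_5 = 6
t_5 = 3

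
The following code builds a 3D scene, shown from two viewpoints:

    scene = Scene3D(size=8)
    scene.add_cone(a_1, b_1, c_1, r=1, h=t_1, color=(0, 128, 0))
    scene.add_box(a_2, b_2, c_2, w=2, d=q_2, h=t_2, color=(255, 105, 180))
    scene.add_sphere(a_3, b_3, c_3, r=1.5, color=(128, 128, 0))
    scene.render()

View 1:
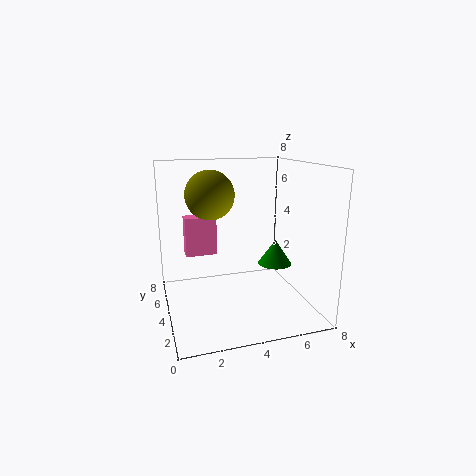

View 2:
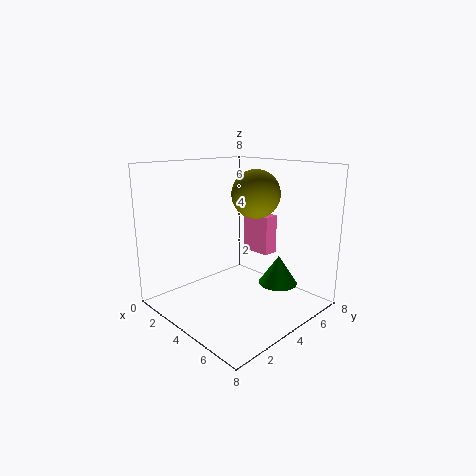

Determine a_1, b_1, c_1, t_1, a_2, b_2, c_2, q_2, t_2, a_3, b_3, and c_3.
a_1 = 6.5, b_1 = 4.5, c_1 = 2, t_1 = 1.5, a_2 = 1.5, b_2 = 7, c_2 = 2, q_2 = 1, t_2 = 2.5, a_3 = 3, b_3 = 6.5, c_3 = 6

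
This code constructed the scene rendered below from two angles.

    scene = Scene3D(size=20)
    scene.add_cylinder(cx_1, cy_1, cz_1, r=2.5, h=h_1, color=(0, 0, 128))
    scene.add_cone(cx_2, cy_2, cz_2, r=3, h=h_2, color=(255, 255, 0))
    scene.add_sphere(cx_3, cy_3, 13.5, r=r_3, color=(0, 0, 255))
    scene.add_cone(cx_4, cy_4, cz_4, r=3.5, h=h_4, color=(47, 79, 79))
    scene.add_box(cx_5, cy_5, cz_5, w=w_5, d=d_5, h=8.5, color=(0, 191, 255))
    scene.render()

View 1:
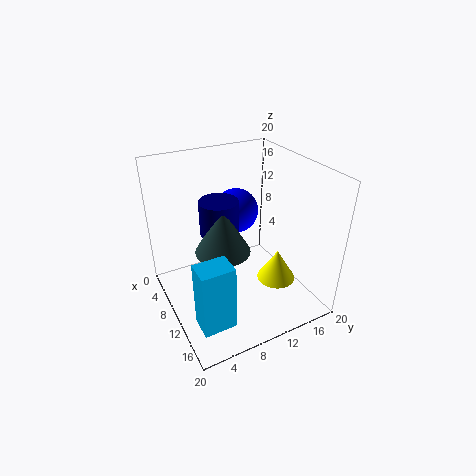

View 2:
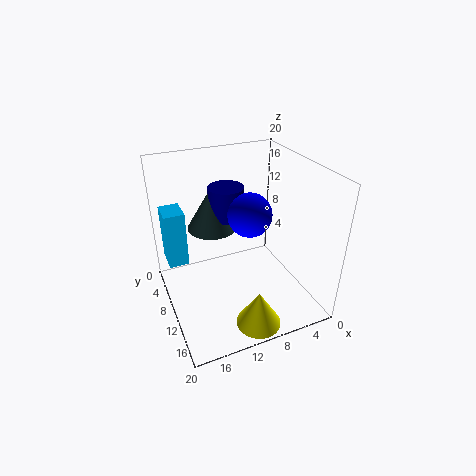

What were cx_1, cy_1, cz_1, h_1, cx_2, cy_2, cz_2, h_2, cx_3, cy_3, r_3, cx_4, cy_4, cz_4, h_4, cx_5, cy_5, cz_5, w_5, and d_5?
cx_1 = 10.5, cy_1 = 7, cz_1 = 12, h_1 = 4.5, cx_2 = 10, cy_2 = 17, cz_2 = 0.5, h_2 = 5, cx_3 = 8.5, cy_3 = 10.5, r_3 = 3, cx_4 = 12.5, cy_4 = 6.5, cz_4 = 10.5, h_4 = 6, cx_5 = 16, cy_5 = 1, cz_5 = 4, w_5 = 3, d_5 = 4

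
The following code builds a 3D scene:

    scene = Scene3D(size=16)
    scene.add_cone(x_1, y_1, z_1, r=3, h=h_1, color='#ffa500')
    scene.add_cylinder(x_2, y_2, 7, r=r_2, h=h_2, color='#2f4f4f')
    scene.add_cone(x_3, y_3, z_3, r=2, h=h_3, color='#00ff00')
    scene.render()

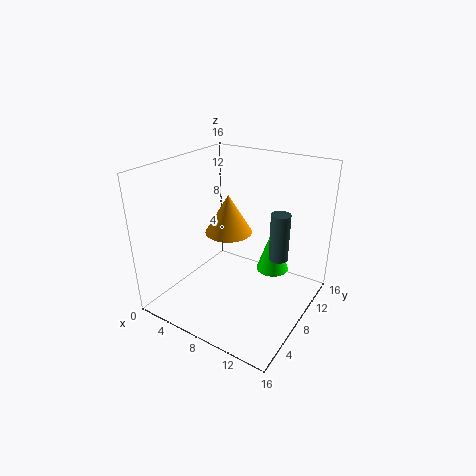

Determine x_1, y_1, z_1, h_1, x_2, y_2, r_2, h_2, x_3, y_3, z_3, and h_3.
x_1 = 4, y_1 = 12, z_1 = 6, h_1 = 5, x_2 = 13, y_2 = 8, r_2 = 1, h_2 = 5, x_3 = 10, y_3 = 13, z_3 = 2, h_3 = 6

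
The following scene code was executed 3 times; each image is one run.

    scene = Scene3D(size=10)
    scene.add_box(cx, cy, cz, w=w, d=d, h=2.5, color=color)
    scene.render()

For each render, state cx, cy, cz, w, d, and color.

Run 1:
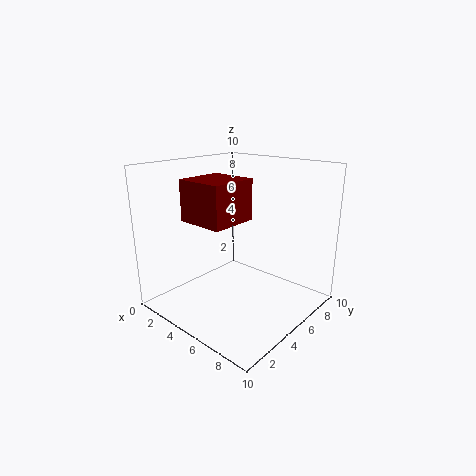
cx = 4
cy = 1
cz = 7
w = 3
d = 3
color = 'maroon'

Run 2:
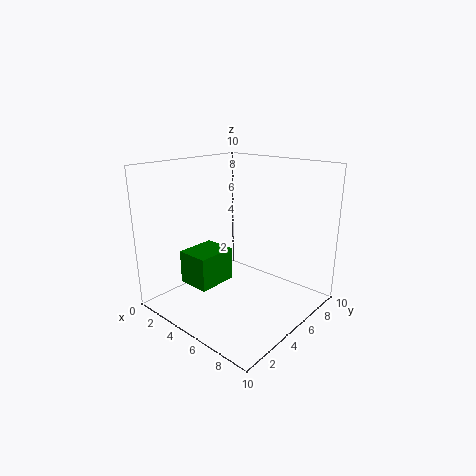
cx = 1
cy = 3
cz = 1
w = 2.5
d = 3
color = 'green'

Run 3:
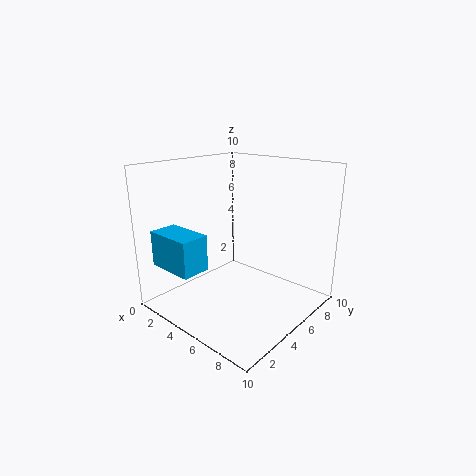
cx = 0.5
cy = 1
cz = 3
w = 3.5
d = 2
color = 'deepskyblue'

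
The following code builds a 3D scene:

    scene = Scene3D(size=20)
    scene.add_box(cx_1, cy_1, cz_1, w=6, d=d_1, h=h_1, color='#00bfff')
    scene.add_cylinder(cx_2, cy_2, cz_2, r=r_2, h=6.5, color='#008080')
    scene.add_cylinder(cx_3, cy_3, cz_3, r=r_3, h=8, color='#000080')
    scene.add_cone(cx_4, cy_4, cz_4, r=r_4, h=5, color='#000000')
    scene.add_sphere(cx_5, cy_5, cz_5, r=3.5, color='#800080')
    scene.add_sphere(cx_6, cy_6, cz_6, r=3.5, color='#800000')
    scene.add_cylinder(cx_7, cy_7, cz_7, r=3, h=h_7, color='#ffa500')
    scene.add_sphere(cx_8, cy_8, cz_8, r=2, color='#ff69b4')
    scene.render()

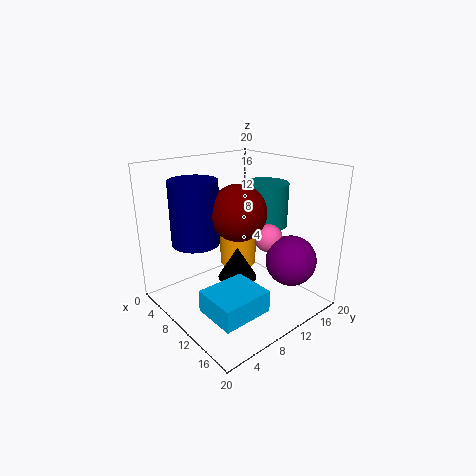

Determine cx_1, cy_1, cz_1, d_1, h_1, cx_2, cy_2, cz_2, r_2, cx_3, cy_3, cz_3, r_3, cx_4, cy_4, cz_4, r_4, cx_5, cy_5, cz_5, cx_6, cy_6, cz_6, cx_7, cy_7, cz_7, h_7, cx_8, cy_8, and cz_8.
cx_1 = 11
cy_1 = 2.5
cz_1 = 2
d_1 = 7
h_1 = 3
cx_2 = 8.5
cy_2 = 16.5
cz_2 = 10
r_2 = 3.5
cx_3 = 9.5
cy_3 = 3.5
cz_3 = 11
r_3 = 3
cx_4 = 7.5
cy_4 = 12
cz_4 = 2
r_4 = 3
cx_5 = 15.5
cy_5 = 15
cz_5 = 7
cx_6 = 13
cy_6 = 7.5
cz_6 = 15
cx_7 = 3.5
cy_7 = 15.5
cz_7 = 2
h_7 = 5
cx_8 = 12
cy_8 = 14
cz_8 = 9.5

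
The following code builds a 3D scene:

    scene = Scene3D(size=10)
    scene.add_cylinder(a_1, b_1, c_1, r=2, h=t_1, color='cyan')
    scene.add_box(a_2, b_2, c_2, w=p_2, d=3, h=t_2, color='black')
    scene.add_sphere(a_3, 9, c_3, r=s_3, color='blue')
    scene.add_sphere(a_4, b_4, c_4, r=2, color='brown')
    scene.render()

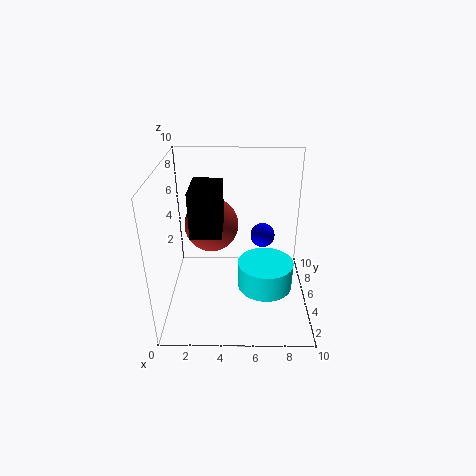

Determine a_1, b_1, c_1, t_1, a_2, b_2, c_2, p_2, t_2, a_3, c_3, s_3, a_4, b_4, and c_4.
a_1 = 7, b_1 = 5, c_1 = 1, t_1 = 2, a_2 = 2, b_2 = 3, c_2 = 6, p_2 = 2, t_2 = 3, a_3 = 7, c_3 = 3, s_3 = 1, a_4 = 3, b_4 = 7, c_4 = 5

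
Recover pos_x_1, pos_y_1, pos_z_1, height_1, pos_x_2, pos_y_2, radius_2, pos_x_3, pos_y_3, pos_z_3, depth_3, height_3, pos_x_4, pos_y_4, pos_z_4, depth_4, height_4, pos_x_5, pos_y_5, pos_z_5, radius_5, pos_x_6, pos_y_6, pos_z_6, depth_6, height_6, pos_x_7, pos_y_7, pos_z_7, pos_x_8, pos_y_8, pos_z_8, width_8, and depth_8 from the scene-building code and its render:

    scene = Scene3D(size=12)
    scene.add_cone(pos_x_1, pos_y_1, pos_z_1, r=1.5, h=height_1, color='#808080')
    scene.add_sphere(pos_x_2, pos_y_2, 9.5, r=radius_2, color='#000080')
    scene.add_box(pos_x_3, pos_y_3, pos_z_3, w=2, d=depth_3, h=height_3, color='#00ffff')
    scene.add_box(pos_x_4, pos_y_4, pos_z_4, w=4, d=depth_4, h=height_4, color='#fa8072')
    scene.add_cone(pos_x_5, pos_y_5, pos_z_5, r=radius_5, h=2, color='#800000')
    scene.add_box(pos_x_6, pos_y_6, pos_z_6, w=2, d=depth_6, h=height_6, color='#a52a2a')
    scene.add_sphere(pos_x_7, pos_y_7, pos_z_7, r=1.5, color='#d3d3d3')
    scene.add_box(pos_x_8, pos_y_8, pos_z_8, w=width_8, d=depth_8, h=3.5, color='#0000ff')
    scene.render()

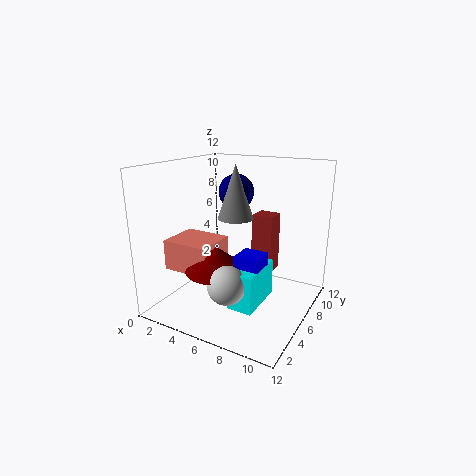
pos_x_1 = 5.5; pos_y_1 = 6.5; pos_z_1 = 7.5; height_1 = 4.5; pos_x_2 = 5; pos_y_2 = 7.5; radius_2 = 1.5; pos_x_3 = 7; pos_y_3 = 2.5; pos_z_3 = 1.5; depth_3 = 4; height_3 = 3; pos_x_4 = 1; pos_y_4 = 2.5; pos_z_4 = 3.5; depth_4 = 3.5; height_4 = 2.5; pos_x_5 = 5.5; pos_y_5 = 3.5; pos_z_5 = 4; radius_5 = 2.5; pos_x_6 = 5.5; pos_y_6 = 9.5; pos_z_6 = 1.5; depth_6 = 2; height_6 = 5.5; pos_x_7 = 7; pos_y_7 = 2.5; pos_z_7 = 3.5; pos_x_8 = 7; pos_y_8 = 3.5; pos_z_8 = 2; width_8 = 2; depth_8 = 2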